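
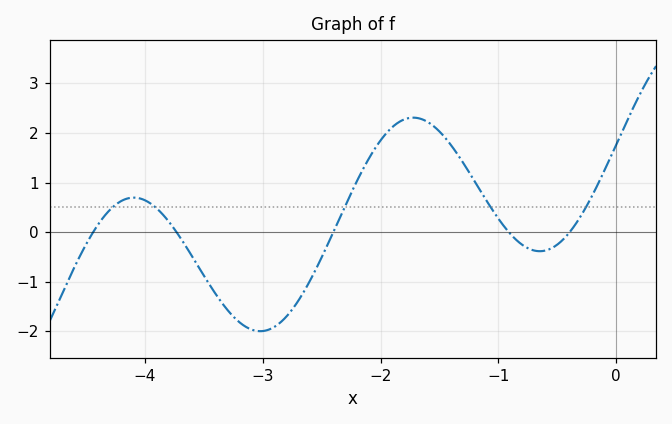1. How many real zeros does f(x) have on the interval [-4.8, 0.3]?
5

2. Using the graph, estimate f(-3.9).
0.482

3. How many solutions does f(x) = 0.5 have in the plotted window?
5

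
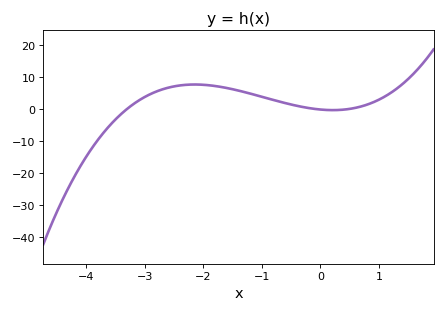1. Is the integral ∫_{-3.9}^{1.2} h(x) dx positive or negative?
positive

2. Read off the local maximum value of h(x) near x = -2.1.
8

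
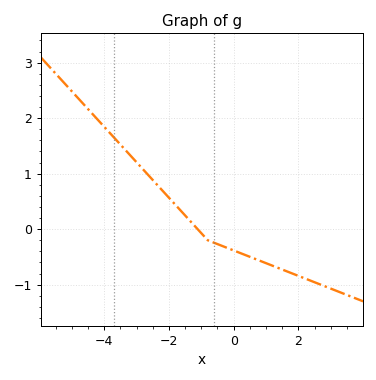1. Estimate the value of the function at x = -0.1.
-0.4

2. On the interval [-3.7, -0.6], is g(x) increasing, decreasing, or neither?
decreasing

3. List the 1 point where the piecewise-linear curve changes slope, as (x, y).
(-0.8, -0.2)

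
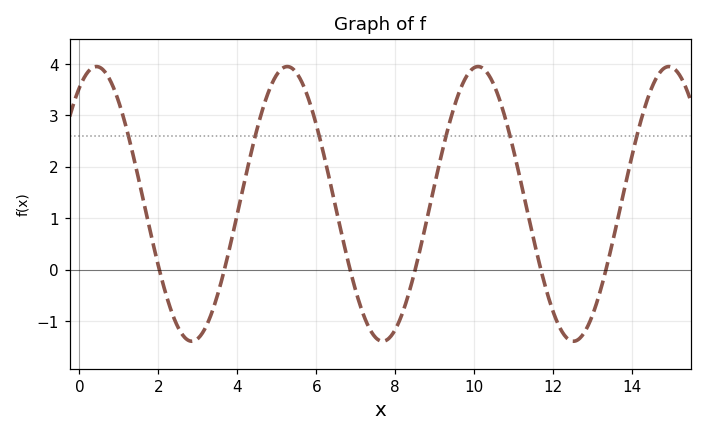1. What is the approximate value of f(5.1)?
3.9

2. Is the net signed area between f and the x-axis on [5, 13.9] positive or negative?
positive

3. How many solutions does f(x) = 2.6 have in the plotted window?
6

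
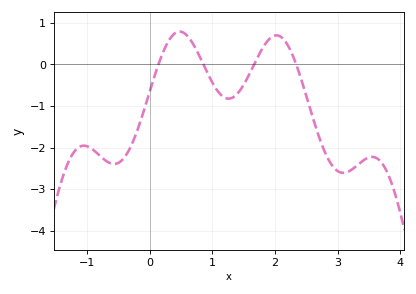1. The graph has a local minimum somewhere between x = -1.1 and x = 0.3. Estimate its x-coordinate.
-0.569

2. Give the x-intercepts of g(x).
0.14, 0.856, 1.67, 2.34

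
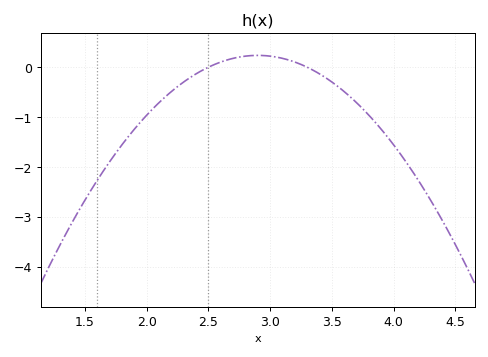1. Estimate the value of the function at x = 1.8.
-1.55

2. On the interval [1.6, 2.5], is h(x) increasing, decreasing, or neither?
increasing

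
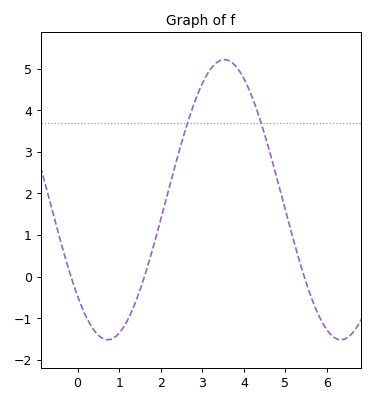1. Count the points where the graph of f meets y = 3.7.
2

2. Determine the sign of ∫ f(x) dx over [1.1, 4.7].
positive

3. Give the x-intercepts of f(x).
-0.16, 1.61, 5.45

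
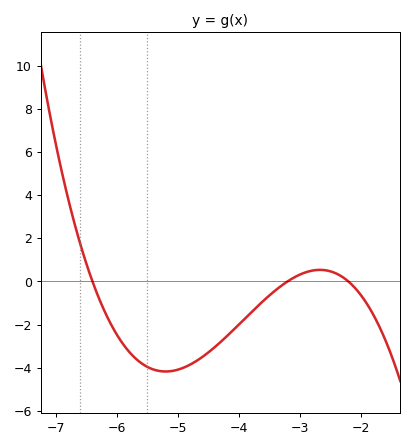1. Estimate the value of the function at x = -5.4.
-4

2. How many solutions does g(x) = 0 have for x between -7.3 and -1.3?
3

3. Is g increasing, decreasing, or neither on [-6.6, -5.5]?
decreasing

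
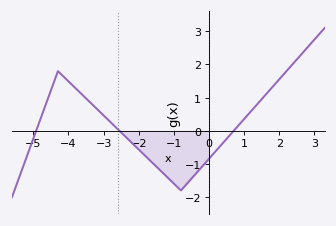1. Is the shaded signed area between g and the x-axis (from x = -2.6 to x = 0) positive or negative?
negative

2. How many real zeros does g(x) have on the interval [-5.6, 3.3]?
3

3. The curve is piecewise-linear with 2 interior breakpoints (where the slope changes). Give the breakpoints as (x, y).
(-4.3, 1.8); (-0.8, -1.8)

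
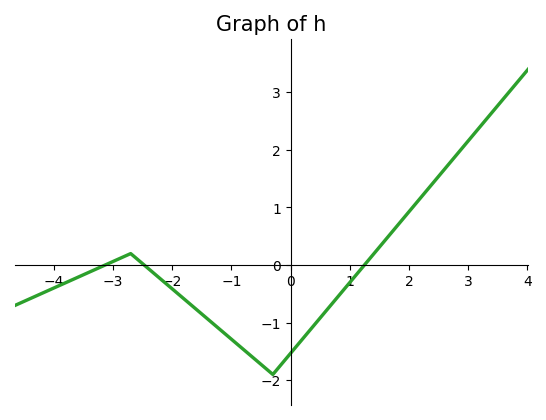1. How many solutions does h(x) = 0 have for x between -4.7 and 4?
3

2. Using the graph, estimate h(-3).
0.1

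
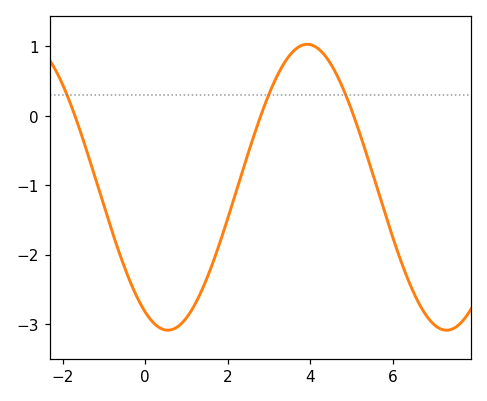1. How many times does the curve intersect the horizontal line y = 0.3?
3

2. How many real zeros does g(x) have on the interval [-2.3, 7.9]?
3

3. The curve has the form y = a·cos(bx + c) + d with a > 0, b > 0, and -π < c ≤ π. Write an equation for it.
y = 2.06cos(0.93x + 2.6) - 1.03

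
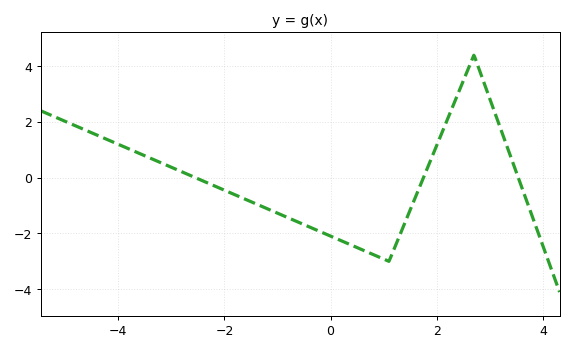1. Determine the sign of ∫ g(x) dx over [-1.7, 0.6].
negative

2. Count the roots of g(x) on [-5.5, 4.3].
3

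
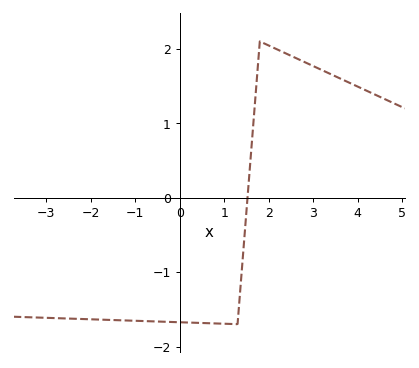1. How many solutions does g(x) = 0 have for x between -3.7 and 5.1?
1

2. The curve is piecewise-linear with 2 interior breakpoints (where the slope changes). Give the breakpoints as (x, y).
(1.3, -1.7); (1.8, 2.1)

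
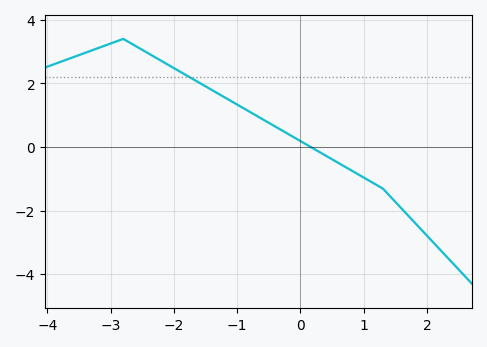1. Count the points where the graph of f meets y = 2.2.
1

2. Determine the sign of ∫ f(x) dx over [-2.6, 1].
positive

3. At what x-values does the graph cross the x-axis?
0.166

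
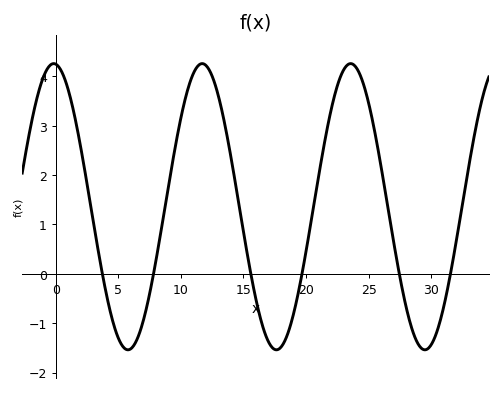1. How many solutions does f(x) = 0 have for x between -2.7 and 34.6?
6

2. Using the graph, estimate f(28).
-0.687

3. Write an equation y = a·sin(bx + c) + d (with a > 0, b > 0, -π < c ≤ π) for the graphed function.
y = 2.9sin(0.53x + 1.65) + 1.36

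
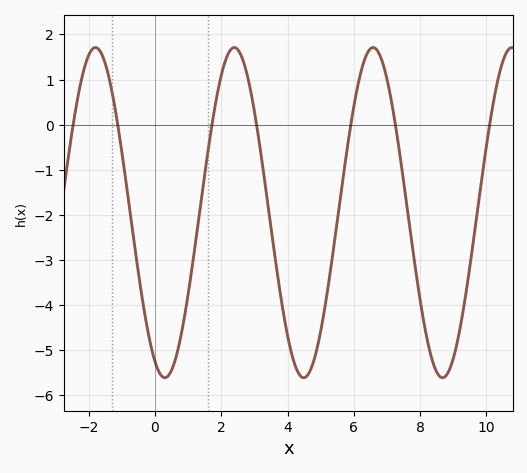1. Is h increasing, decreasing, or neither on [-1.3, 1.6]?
neither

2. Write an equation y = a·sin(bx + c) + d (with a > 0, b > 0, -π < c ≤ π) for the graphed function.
y = 3.66sin(1.5x - 2.02) - 1.95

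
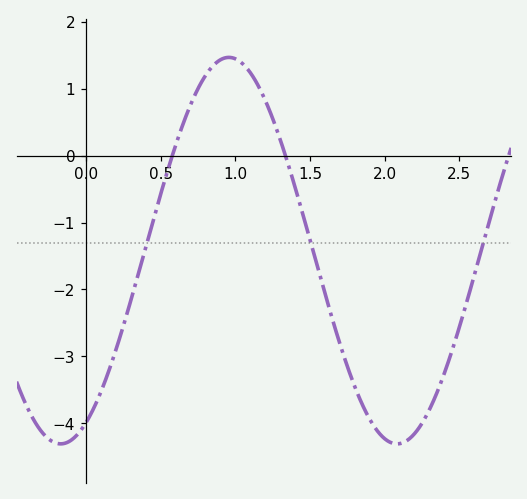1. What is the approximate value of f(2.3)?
-3.8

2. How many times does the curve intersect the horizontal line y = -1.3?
3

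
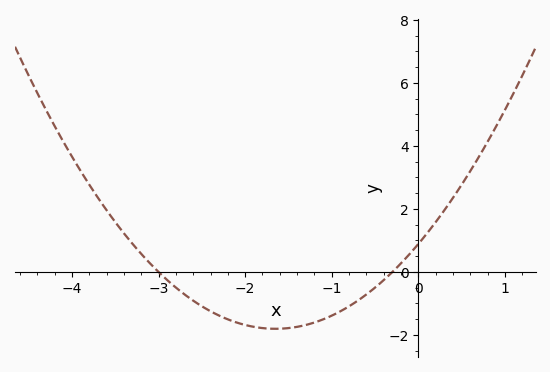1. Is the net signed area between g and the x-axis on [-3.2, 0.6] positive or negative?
negative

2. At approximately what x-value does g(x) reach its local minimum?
-1.6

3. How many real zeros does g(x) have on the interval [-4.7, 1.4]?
2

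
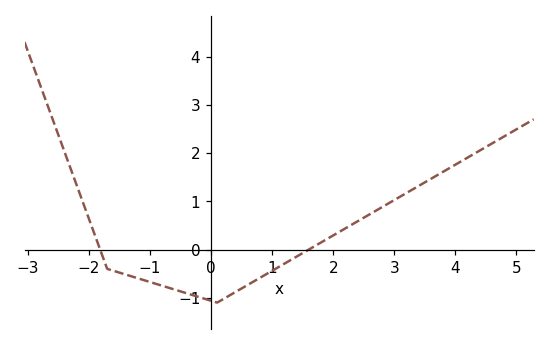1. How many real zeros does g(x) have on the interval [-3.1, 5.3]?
2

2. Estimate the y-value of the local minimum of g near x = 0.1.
-1.1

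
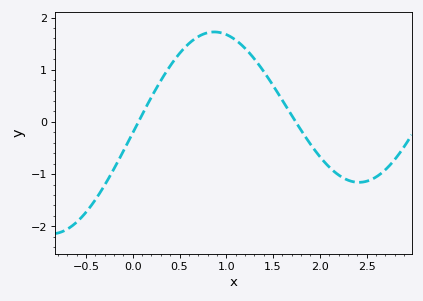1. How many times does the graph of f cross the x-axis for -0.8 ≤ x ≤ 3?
2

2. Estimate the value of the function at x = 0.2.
0.5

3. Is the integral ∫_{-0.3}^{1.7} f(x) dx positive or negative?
positive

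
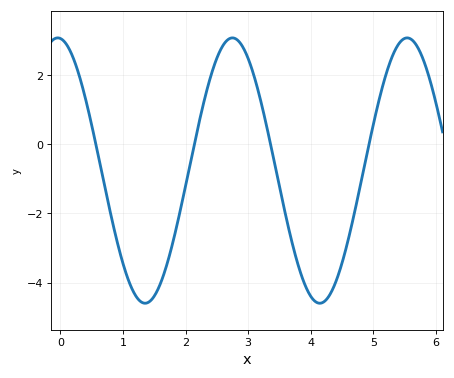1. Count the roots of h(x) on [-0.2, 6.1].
4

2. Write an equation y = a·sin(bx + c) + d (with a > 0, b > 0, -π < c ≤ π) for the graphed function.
y = 3.84sin(2.25x + 1.67) - 0.76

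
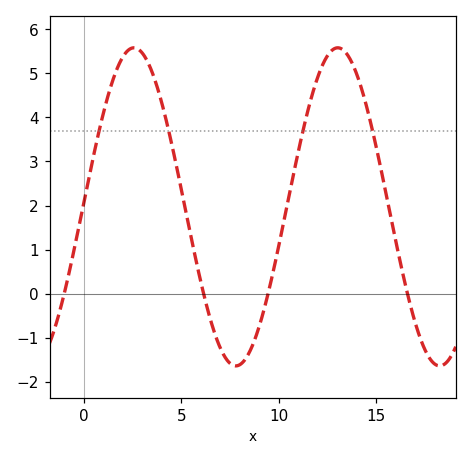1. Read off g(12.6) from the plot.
5.5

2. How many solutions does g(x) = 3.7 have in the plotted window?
4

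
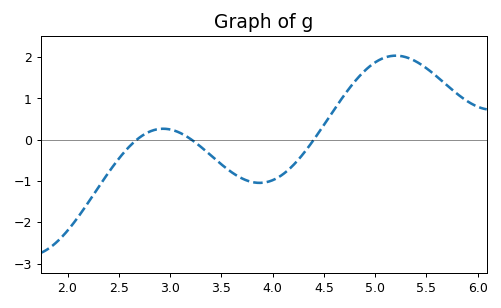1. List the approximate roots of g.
2.7, 3.2, 4.4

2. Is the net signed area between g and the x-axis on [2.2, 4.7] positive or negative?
negative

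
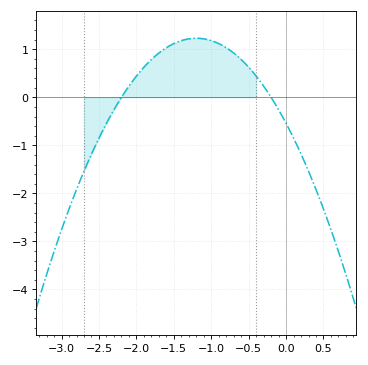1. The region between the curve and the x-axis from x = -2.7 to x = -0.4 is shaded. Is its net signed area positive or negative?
positive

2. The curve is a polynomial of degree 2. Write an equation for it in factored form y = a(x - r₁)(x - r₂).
y = -1.23(x + 2.2)(x + 0.2)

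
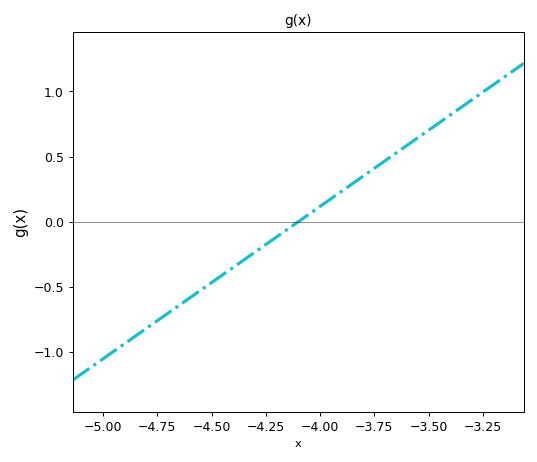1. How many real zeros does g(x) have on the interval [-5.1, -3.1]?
1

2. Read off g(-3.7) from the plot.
0.468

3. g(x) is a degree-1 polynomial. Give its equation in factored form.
y = 1.17(x + 4.1)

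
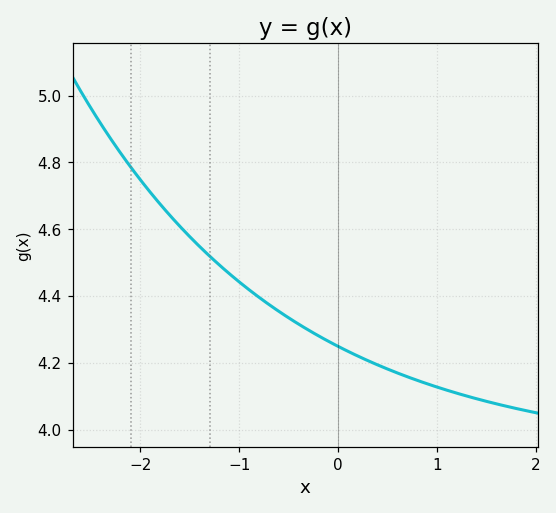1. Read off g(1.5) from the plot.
4.08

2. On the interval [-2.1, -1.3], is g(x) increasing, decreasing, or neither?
decreasing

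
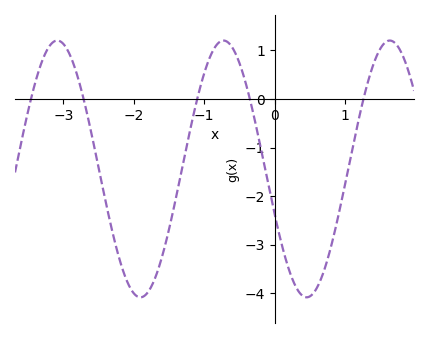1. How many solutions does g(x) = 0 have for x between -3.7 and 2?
5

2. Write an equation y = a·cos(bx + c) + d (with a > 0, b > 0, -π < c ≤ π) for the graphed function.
y = 2.64cos(2.66x + 1.93) - 1.44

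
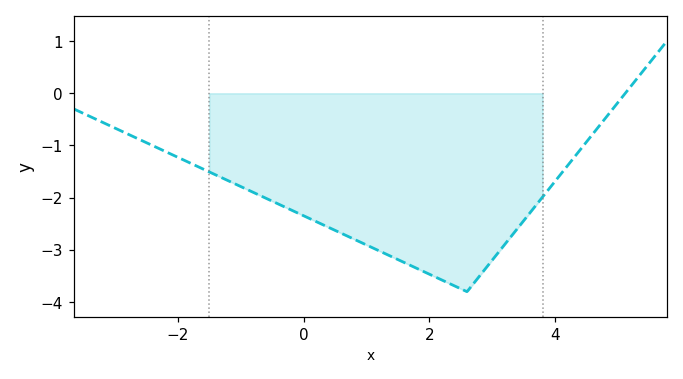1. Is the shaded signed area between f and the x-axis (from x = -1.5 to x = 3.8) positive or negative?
negative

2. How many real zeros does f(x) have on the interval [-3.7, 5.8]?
1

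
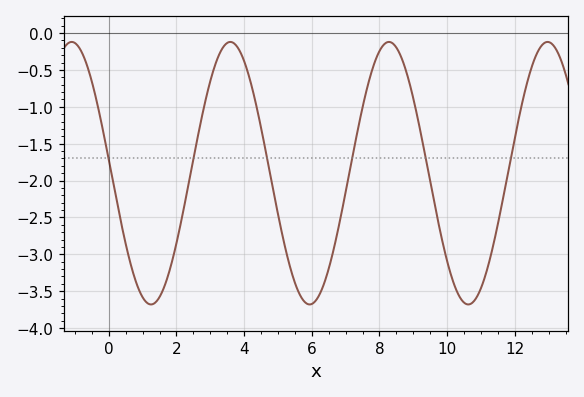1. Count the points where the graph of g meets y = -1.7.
6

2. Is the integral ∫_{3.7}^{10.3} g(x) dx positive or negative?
negative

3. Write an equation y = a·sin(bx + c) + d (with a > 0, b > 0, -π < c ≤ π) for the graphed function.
y = 1.78sin(1.34x + 3.04) - 1.9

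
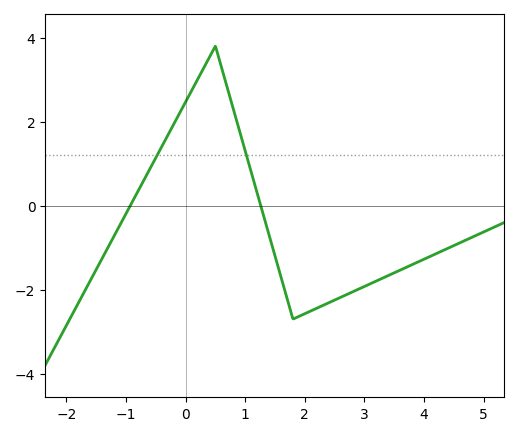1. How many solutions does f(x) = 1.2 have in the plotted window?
2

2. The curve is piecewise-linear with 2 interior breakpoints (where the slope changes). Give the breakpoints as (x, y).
(0.5, 3.8); (1.8, -2.7)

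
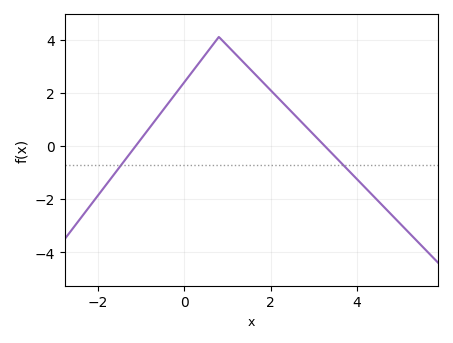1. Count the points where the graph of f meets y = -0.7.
2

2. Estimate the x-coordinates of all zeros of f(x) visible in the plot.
-1.2, 3.2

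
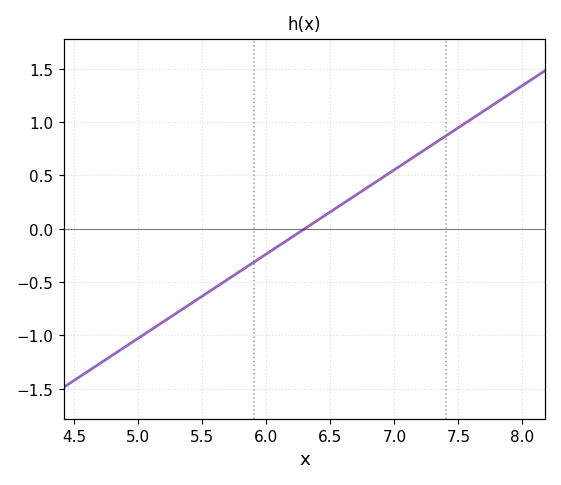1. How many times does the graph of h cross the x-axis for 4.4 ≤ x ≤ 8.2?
1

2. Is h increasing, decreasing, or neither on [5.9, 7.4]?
increasing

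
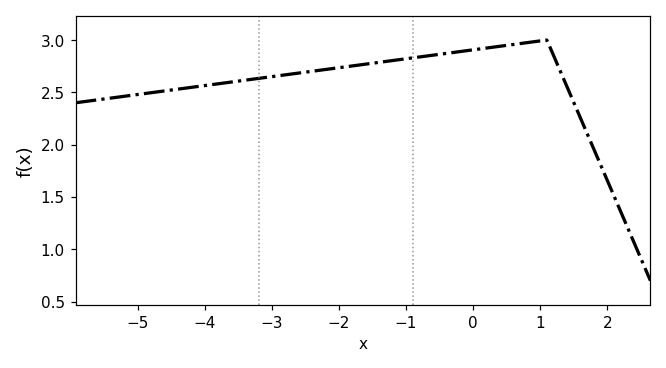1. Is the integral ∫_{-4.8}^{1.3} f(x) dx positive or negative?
positive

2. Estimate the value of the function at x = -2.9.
2.65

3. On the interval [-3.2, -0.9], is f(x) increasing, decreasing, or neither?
increasing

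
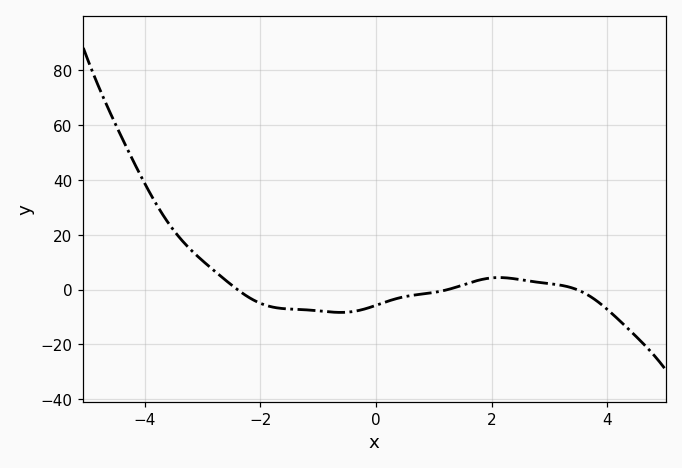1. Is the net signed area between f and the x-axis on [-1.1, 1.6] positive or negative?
negative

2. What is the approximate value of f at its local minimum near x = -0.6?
-8.33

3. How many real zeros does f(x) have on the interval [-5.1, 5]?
3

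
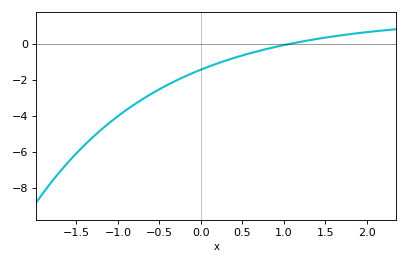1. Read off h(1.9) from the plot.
0.62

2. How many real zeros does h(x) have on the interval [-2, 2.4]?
1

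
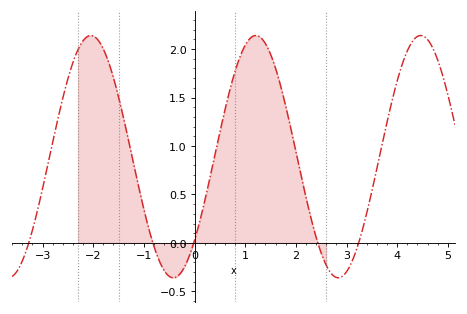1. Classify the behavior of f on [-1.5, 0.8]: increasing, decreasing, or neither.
neither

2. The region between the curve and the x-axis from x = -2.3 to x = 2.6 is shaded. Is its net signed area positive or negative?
positive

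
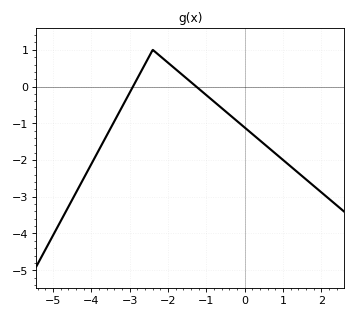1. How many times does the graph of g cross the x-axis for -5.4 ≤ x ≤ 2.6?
2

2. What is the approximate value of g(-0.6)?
-0.6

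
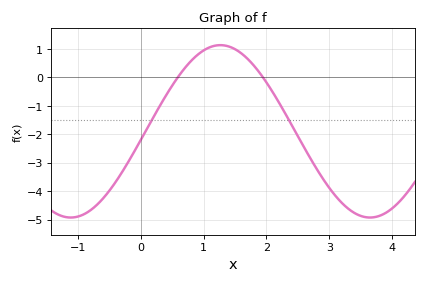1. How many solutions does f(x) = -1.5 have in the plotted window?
2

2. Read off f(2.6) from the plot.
-2.47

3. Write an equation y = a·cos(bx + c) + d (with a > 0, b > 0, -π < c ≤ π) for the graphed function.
y = 3.03cos(1.32x - 1.67) - 1.9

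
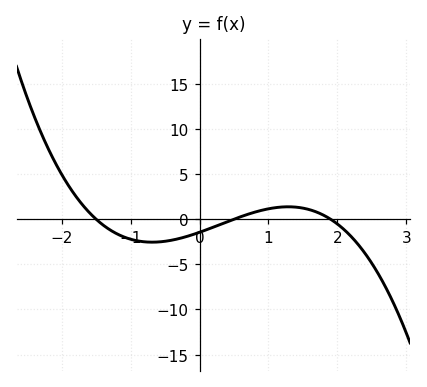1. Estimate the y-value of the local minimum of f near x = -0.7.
-2.5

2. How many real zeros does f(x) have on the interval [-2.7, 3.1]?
3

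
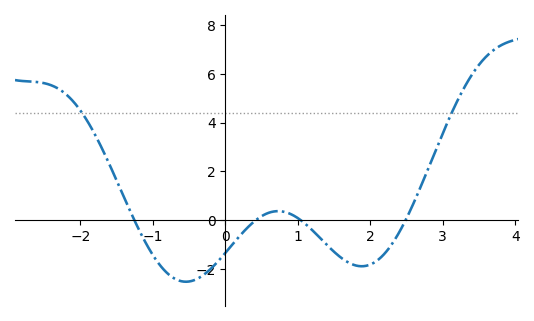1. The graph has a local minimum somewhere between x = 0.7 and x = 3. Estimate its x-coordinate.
1.88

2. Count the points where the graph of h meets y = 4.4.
2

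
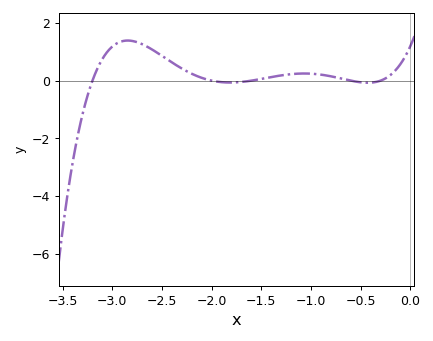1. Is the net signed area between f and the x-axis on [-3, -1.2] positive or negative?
positive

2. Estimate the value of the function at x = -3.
1.18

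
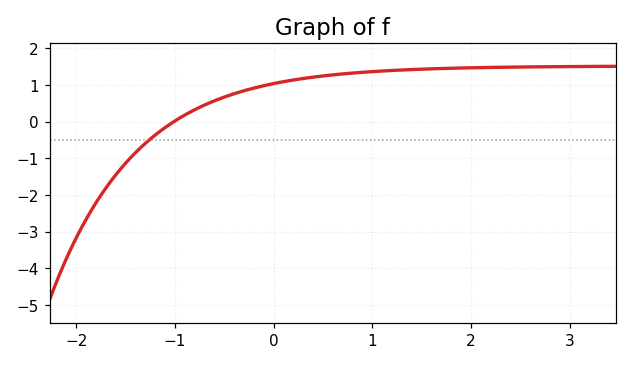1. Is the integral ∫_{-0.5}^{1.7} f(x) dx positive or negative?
positive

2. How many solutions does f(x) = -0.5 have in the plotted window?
1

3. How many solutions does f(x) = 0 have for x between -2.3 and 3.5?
1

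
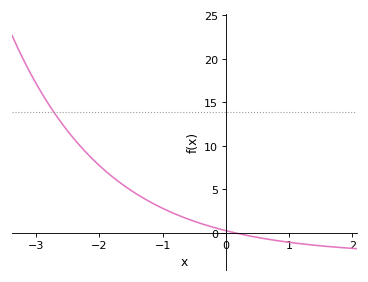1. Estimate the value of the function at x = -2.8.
14.7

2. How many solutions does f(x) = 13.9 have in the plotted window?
1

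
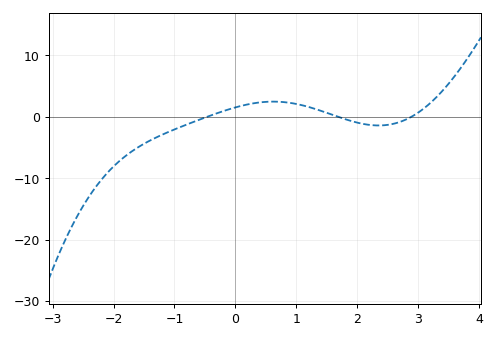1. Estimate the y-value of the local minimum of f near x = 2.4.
-1.42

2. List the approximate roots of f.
-0.461, 1.68, 2.89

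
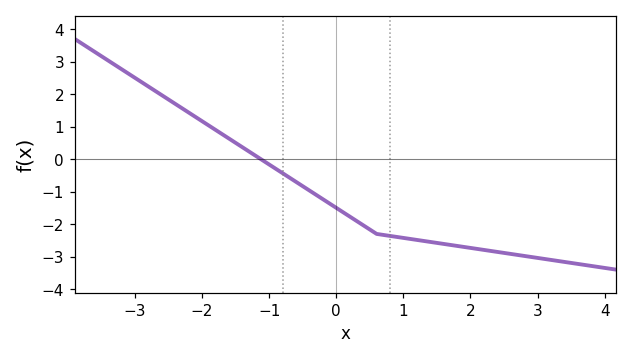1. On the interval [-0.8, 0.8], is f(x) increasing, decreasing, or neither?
decreasing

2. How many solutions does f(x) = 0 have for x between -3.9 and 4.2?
1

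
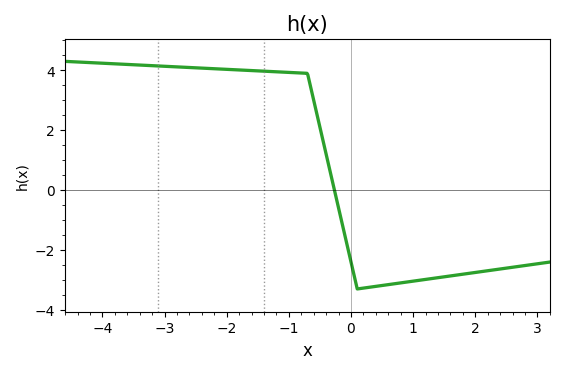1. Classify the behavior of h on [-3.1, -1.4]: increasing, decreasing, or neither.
decreasing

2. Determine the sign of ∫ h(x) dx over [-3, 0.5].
positive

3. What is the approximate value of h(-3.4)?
4.2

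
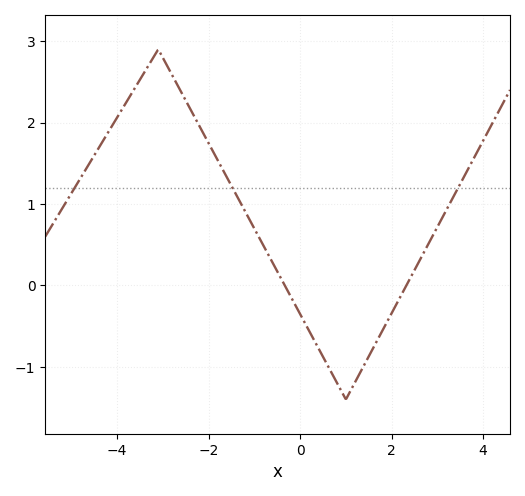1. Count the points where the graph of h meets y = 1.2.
3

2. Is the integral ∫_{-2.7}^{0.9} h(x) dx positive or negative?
positive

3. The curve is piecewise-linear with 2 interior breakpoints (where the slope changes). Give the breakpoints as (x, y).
(-3.1, 2.9); (1, -1.4)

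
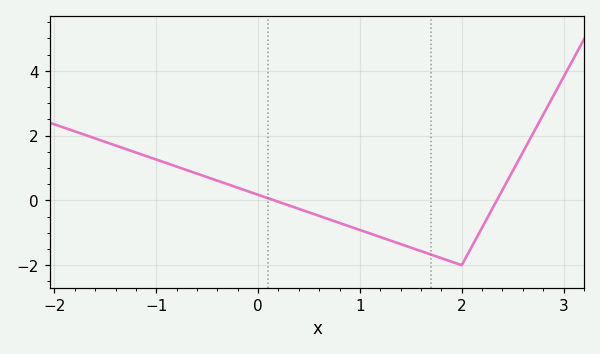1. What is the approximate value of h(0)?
0.2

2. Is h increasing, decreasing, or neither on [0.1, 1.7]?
decreasing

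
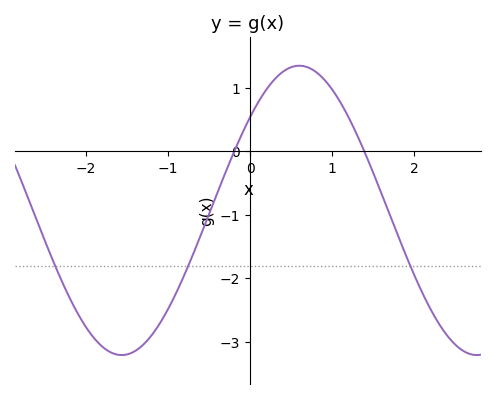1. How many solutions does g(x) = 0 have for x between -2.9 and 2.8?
2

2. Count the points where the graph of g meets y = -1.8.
3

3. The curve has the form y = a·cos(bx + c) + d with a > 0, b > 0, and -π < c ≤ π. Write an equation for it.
y = 2.28cos(1.4x - 0.87) - 0.93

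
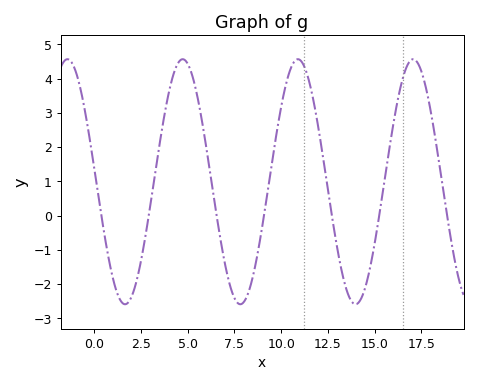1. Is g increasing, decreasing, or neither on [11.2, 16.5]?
neither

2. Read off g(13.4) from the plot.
-2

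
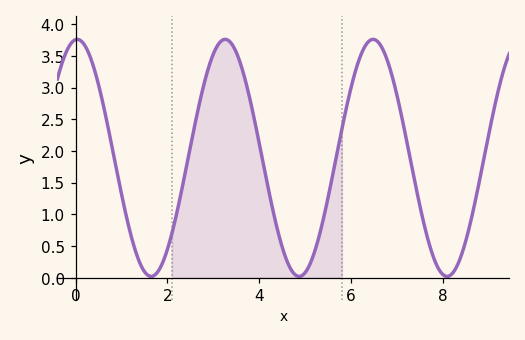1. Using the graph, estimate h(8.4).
0.35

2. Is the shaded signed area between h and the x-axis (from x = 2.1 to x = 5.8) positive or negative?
positive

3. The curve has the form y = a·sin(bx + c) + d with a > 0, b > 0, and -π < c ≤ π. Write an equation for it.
y = 1.87sin(1.9x + 1.5) + 1.89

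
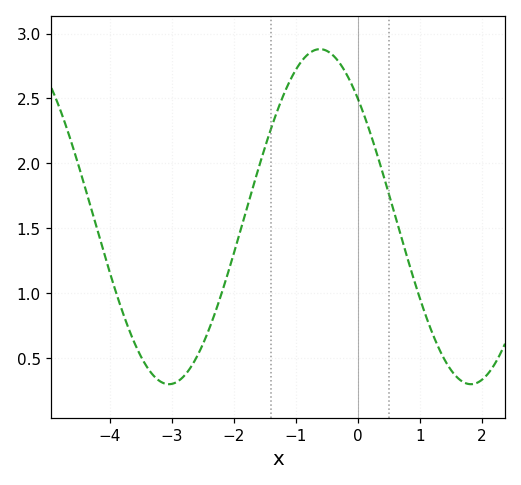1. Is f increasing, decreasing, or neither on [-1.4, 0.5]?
neither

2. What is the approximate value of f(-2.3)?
0.85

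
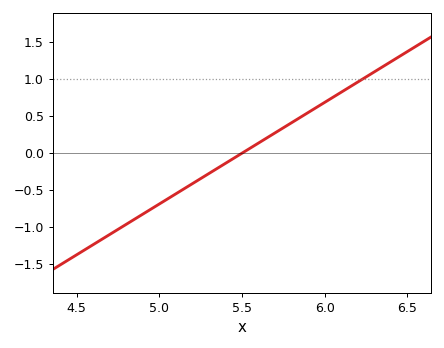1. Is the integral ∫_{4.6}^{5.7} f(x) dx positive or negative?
negative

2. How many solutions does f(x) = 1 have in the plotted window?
1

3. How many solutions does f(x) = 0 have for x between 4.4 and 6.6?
1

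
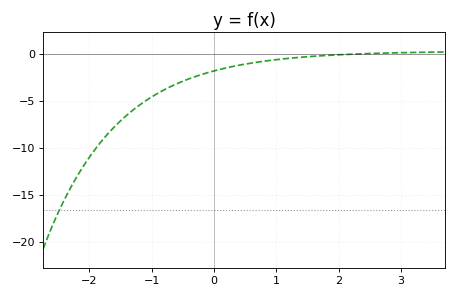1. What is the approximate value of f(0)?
-2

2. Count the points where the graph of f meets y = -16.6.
1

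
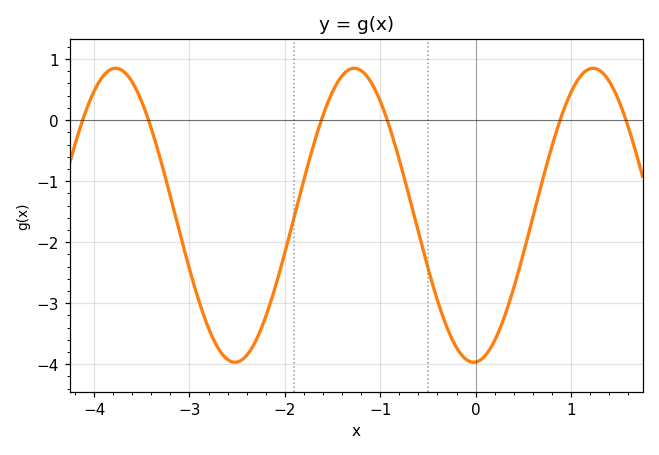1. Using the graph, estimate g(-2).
-2.2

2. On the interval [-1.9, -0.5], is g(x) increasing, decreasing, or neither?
neither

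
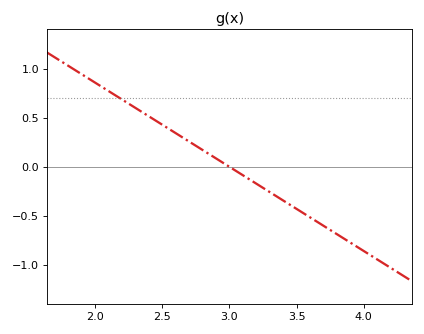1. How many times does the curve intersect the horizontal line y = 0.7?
1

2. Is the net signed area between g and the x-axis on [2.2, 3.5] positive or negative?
positive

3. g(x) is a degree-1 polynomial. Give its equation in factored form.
y = -0.86(x - 3)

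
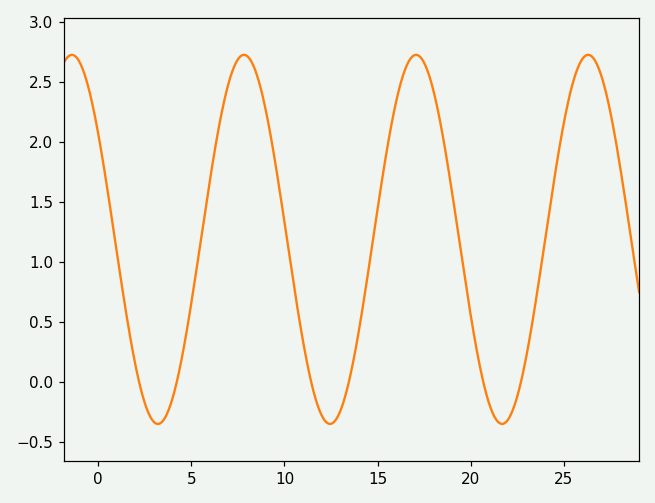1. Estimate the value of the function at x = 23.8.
1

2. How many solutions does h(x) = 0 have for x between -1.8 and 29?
6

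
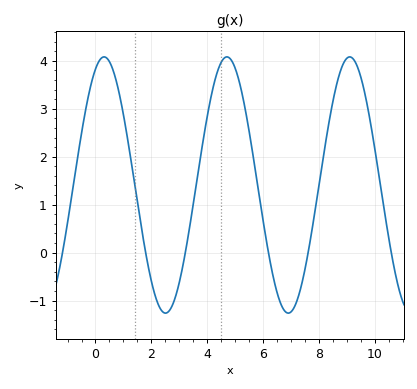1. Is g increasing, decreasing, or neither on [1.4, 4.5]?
neither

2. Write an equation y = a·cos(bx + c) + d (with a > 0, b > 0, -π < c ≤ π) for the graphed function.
y = 2.67cos(1.43x - 0.44) + 1.41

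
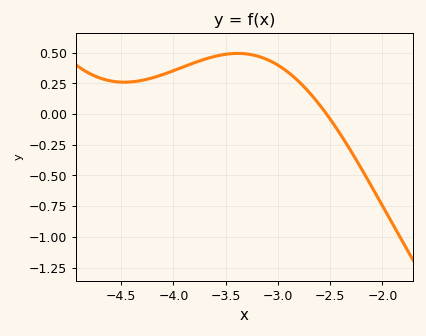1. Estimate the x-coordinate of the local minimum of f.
-4.47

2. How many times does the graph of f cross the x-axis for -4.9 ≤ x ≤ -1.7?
1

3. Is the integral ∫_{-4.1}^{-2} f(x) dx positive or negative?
positive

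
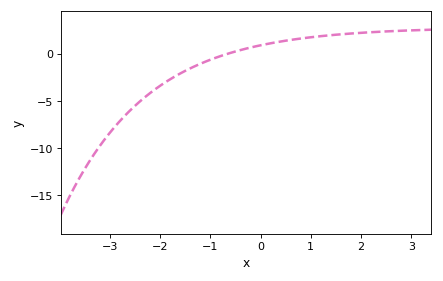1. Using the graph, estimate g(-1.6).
-2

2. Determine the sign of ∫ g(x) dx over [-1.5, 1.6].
positive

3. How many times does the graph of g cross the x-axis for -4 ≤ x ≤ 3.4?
1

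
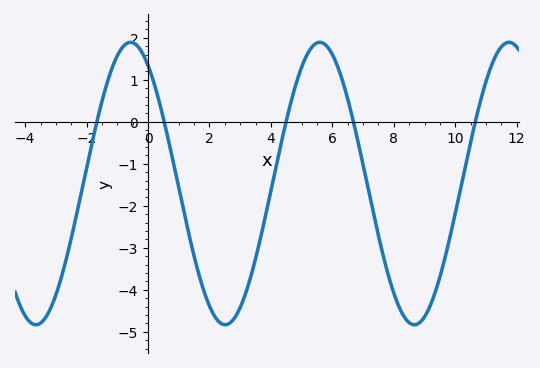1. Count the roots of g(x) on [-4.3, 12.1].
5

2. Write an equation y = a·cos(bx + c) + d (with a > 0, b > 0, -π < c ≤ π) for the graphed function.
y = 3.36cos(1.02x + 0.582) - 1.47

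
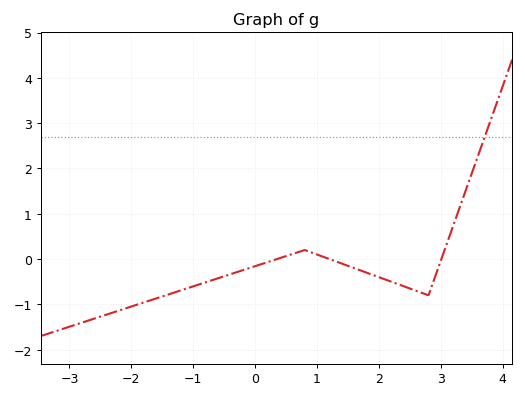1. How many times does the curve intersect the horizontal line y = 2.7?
1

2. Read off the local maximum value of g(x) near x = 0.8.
0.2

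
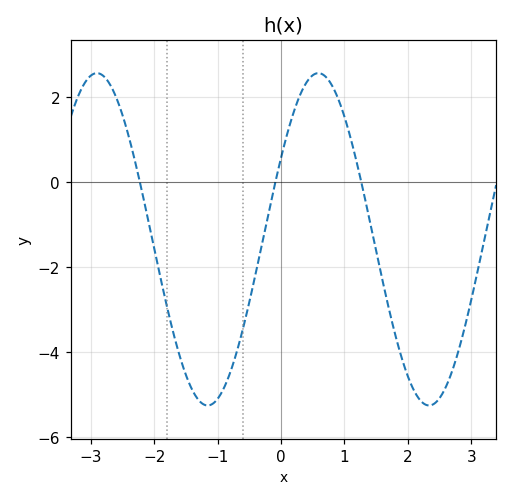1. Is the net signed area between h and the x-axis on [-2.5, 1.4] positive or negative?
negative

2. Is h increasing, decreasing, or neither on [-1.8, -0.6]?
neither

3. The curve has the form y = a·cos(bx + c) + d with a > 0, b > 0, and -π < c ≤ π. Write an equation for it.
y = 3.91cos(1.8x - 1.06) - 1.35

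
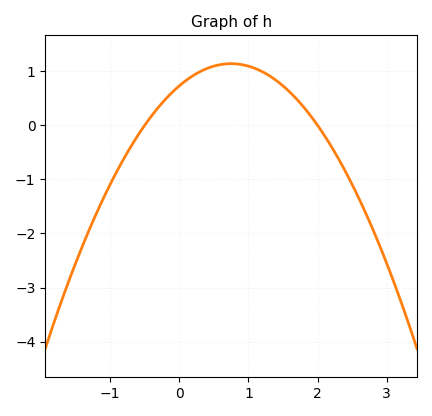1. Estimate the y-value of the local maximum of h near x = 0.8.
1.14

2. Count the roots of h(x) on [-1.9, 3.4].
2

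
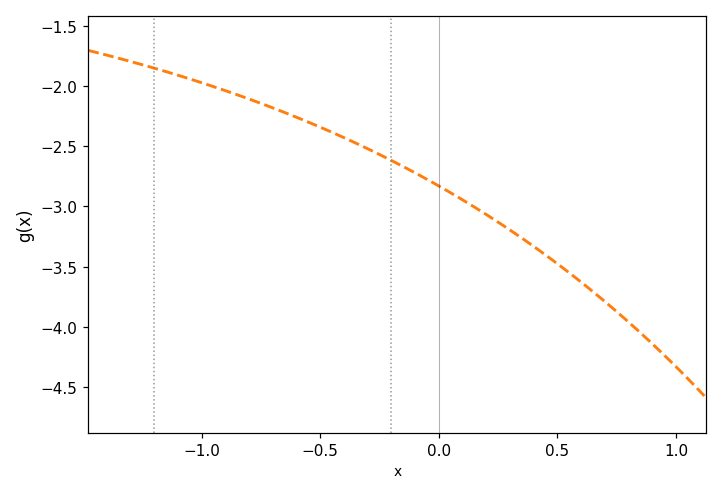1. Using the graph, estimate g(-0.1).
-2.7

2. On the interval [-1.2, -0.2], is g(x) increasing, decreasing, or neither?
decreasing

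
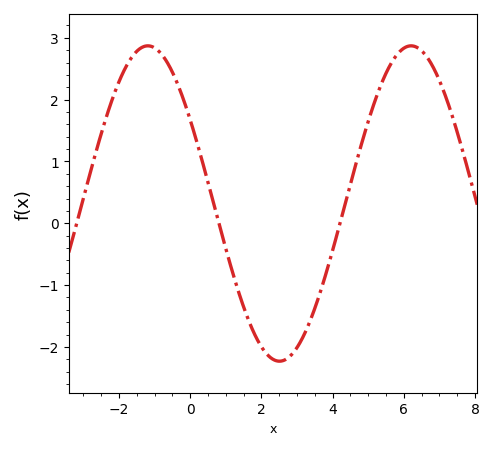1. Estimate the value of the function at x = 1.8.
-1.8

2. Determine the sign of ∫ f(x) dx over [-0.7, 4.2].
negative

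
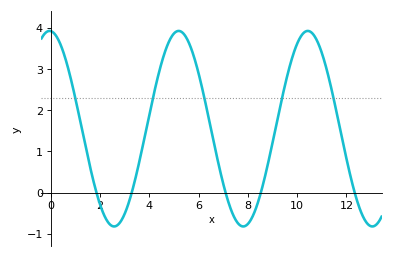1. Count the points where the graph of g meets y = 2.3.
5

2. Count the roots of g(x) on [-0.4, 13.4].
5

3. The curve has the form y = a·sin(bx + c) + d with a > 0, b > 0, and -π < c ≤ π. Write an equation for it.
y = 2.37sin(1.2x + 1.6) + 1.55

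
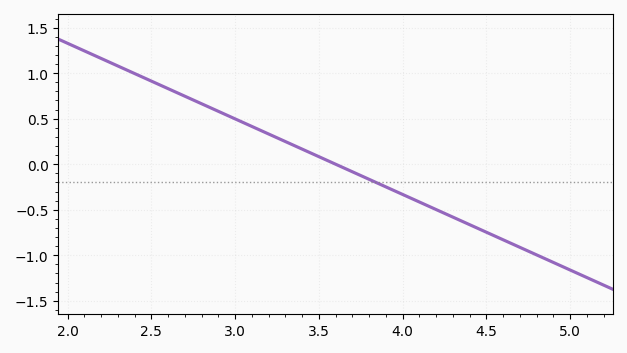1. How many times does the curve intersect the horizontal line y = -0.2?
1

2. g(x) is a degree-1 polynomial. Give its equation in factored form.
y = -0.83(x - 3.6)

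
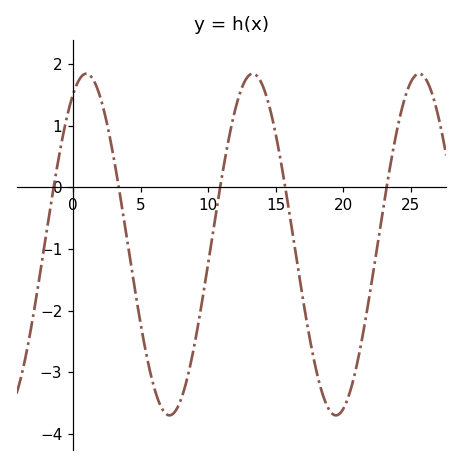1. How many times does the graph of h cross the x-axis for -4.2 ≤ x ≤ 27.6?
5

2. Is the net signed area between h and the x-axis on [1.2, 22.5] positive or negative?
negative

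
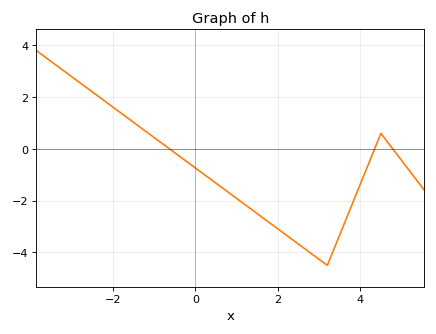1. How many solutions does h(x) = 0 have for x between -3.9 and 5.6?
3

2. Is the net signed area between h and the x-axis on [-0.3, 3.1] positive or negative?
negative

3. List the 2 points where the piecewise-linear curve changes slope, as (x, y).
(3.2, -4.5); (4.5, 0.6)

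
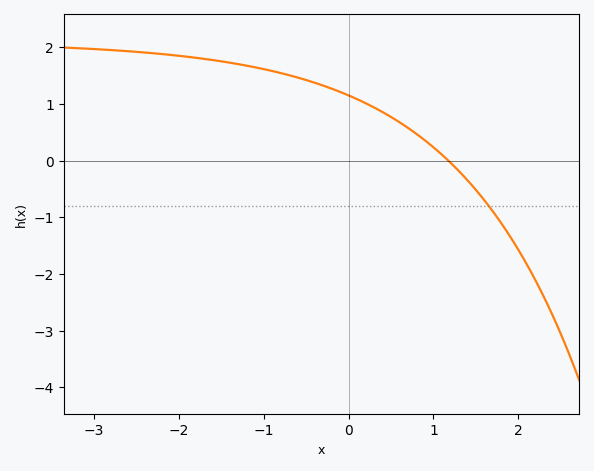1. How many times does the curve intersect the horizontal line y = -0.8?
1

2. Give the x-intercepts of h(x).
1.2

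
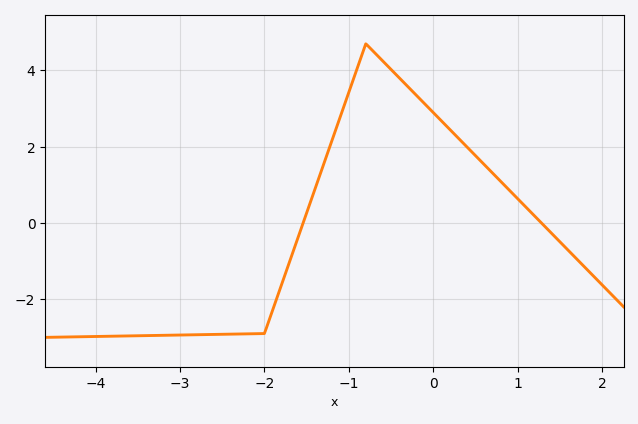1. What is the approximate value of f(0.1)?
2.6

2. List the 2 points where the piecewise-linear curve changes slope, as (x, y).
(-2, -2.9); (-0.8, 4.7)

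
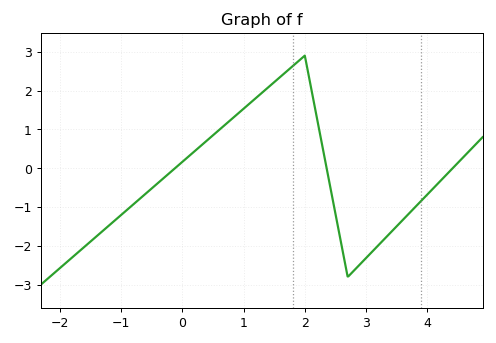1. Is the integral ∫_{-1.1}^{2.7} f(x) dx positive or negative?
positive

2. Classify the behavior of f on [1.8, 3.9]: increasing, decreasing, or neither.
neither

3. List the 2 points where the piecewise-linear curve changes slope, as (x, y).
(2, 2.9); (2.7, -2.8)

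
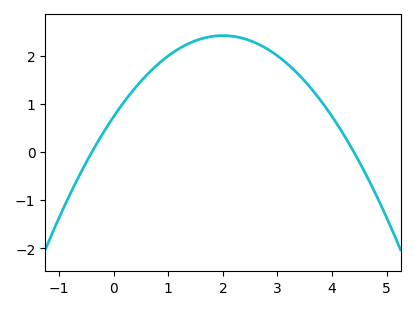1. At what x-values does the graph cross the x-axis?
-0.4, 4.4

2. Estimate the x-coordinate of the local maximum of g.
2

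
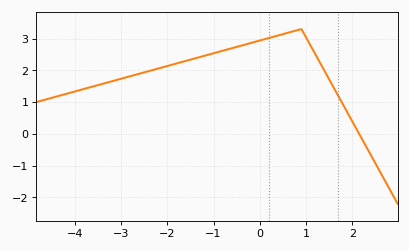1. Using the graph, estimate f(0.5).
3.14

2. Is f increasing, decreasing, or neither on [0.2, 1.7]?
neither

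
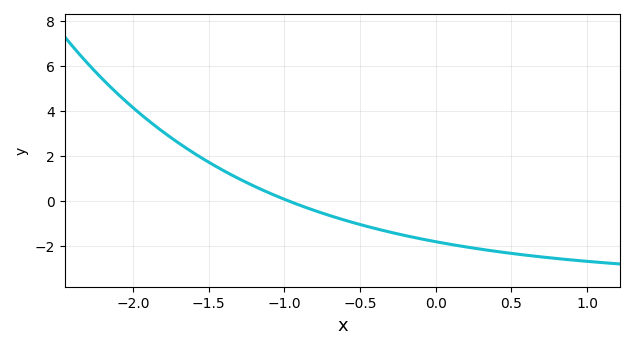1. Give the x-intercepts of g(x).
-0.978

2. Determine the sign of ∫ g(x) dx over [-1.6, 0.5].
negative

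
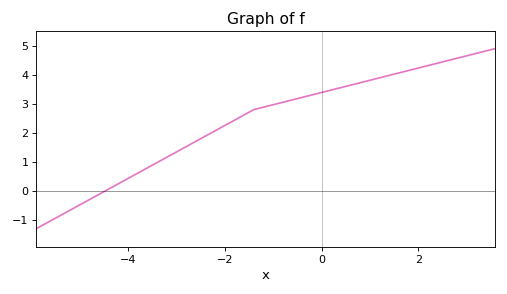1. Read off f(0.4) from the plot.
3.6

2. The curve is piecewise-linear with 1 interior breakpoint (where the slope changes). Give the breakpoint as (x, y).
(-1.4, 2.8)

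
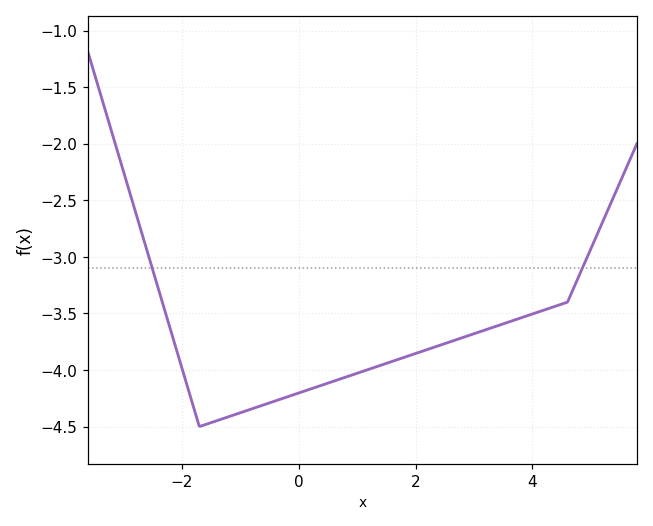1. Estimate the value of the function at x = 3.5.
-3.59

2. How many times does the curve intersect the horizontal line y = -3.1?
2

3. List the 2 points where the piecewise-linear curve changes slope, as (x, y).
(-1.7, -4.5); (4.6, -3.4)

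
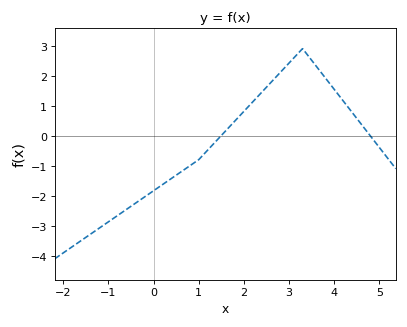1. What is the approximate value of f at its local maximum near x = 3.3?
2.9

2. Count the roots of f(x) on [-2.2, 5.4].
2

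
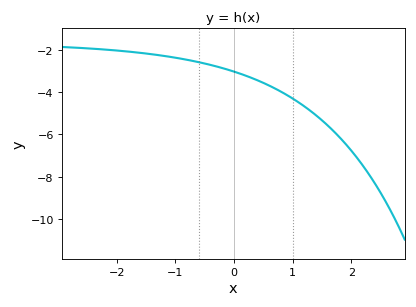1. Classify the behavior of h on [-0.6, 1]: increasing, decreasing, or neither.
decreasing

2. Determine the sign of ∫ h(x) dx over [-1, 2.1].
negative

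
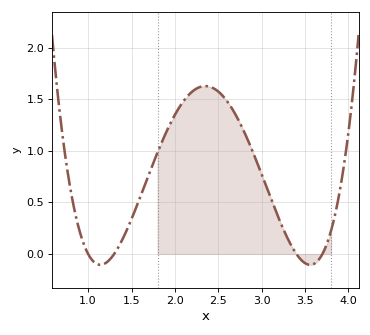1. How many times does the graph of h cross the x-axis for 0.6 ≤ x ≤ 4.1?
4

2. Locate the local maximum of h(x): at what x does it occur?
2.35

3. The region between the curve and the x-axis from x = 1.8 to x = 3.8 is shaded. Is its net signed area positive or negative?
positive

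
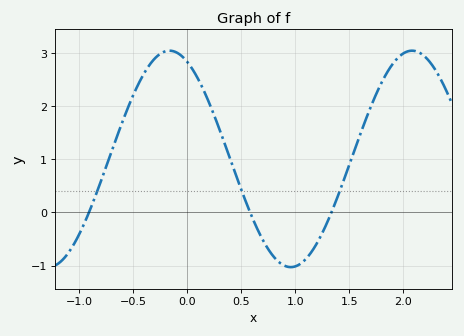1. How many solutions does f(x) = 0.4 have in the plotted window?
3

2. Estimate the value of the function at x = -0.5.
2.2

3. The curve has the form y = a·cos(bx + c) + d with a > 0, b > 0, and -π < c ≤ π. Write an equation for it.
y = 2.04cos(2.8x + 0.46) + 1.01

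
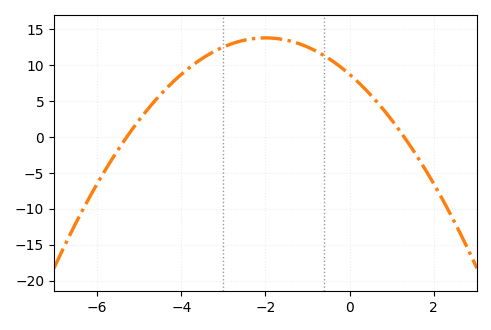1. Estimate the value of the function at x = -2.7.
13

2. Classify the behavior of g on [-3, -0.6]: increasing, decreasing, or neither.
neither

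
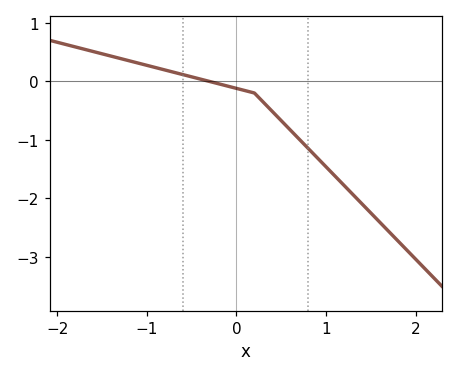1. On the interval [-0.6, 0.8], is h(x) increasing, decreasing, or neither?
decreasing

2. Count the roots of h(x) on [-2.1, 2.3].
1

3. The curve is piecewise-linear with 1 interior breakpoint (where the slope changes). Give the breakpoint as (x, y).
(0.2, -0.2)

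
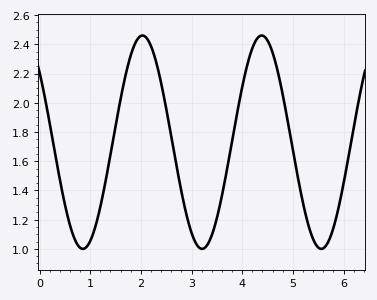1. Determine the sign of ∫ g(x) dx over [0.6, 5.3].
positive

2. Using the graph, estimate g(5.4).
1.06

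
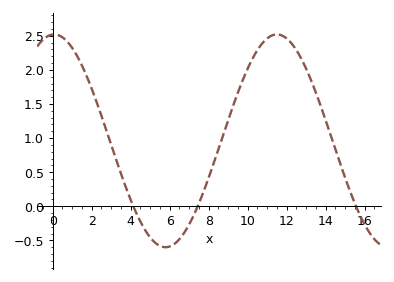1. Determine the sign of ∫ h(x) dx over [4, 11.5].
positive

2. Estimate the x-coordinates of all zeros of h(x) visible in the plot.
4, 7.5, 15.5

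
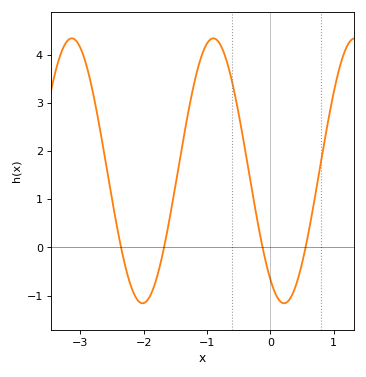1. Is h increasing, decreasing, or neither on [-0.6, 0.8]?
neither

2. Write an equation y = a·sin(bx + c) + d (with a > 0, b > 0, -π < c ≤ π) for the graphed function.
y = 2.75sin(2.81x - 2.18) + 1.59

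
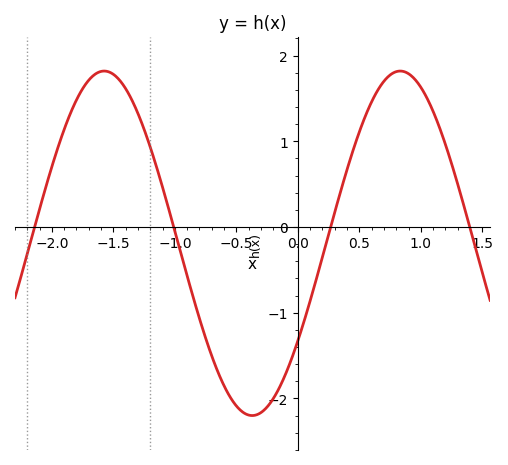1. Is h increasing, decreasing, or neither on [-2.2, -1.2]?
neither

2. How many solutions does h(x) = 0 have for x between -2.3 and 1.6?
4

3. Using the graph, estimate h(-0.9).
-0.572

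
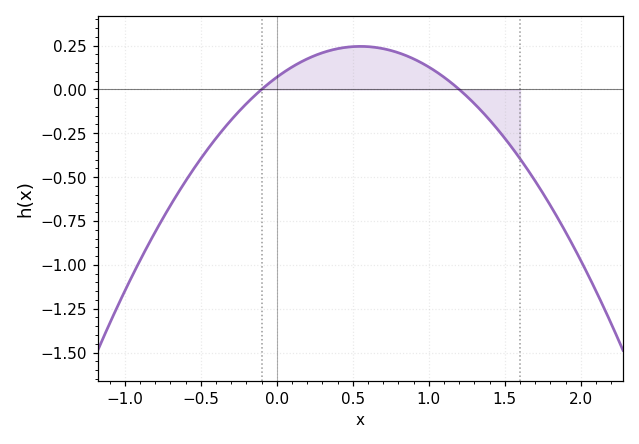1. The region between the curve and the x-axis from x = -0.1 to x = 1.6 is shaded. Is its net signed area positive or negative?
positive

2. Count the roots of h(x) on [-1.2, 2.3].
2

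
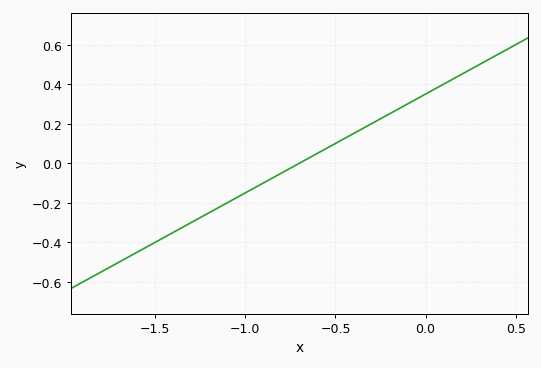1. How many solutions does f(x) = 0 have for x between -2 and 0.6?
1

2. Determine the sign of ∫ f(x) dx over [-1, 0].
positive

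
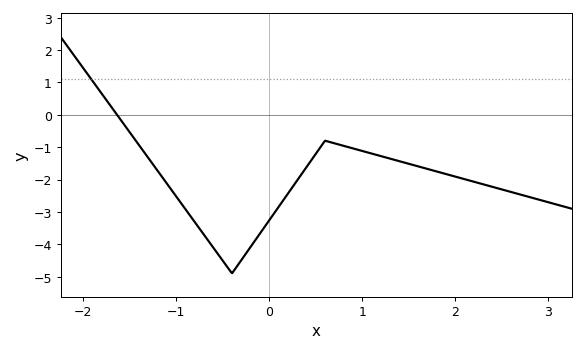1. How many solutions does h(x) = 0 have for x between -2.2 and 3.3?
1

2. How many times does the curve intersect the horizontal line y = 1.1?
1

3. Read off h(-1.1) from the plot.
-2.1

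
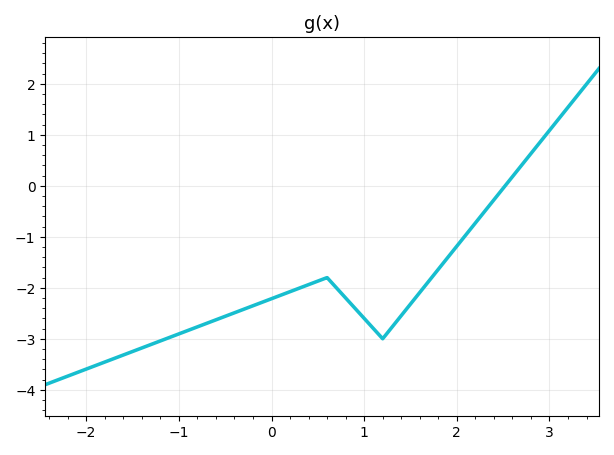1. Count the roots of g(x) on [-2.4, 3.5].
1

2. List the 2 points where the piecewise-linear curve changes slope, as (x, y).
(0.6, -1.8); (1.2, -3)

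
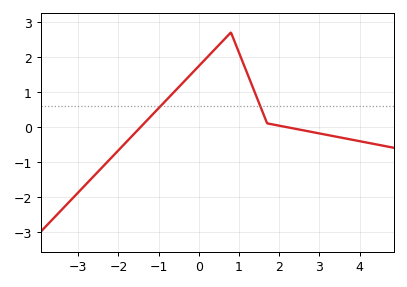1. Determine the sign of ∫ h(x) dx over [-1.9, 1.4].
positive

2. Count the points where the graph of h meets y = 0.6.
2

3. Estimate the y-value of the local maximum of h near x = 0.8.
2.7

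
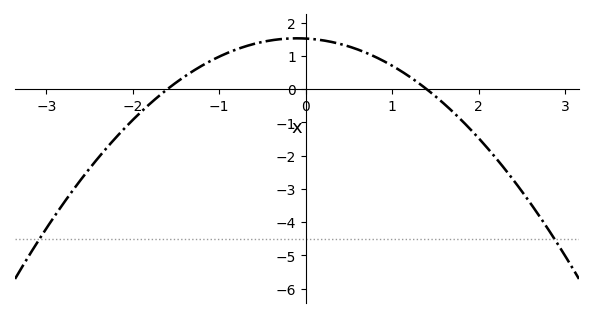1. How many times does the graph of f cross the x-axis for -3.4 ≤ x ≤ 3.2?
2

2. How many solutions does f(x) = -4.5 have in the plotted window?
2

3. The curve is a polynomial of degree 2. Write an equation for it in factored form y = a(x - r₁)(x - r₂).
y = -0.68(x + 1.6)(x - 1.4)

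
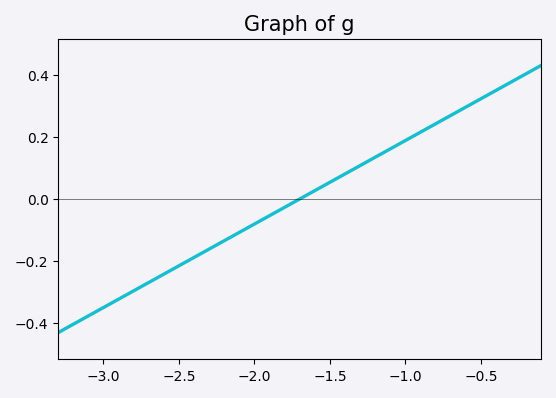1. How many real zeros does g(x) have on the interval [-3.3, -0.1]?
1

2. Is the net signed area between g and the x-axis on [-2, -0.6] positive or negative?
positive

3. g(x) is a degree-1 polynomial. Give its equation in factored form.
y = 0.27(x + 1.7)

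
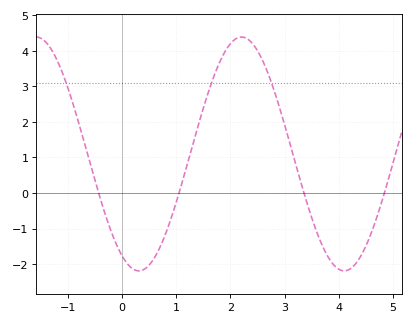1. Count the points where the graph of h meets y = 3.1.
3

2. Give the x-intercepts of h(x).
-0.428, 1.05, 3.36, 4.84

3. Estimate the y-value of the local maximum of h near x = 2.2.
4.39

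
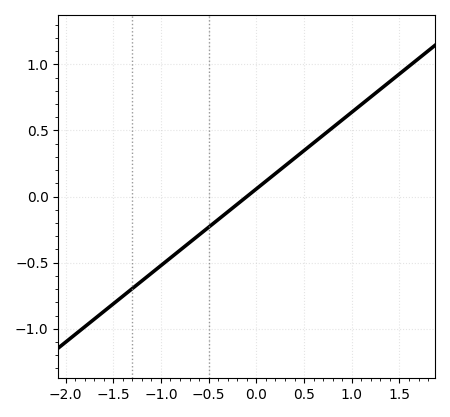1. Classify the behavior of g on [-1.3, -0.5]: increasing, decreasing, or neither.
increasing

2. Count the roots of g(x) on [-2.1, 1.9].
1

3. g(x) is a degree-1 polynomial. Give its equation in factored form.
y = 0.58(x + 0.1)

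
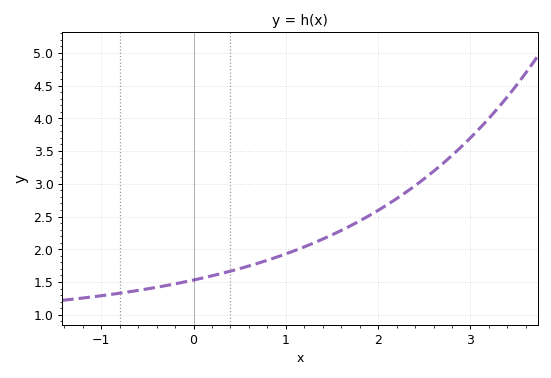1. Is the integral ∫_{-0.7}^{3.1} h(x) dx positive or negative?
positive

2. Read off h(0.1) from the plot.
1.56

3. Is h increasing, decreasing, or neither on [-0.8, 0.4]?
increasing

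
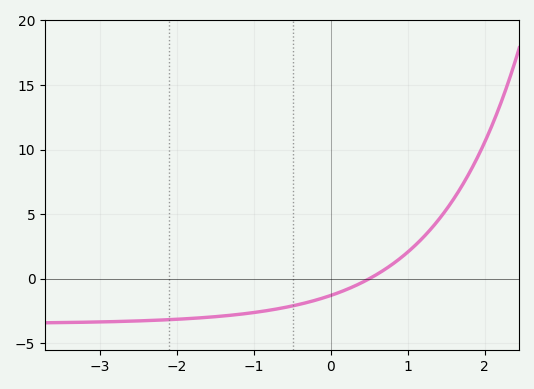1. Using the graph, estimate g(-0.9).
-2.53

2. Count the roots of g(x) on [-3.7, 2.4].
1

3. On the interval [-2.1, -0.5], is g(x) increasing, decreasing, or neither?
increasing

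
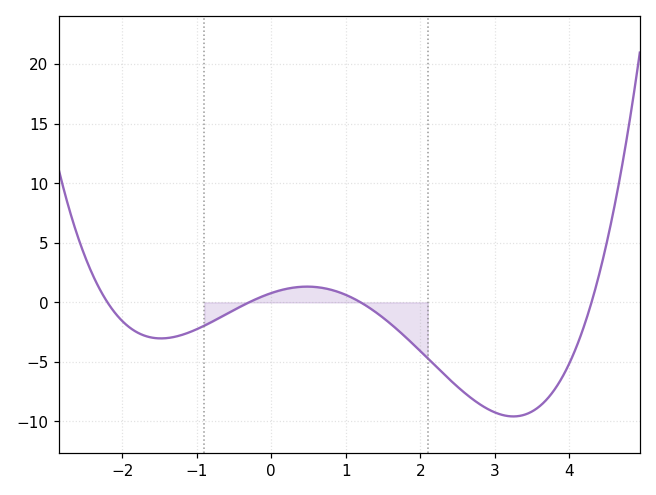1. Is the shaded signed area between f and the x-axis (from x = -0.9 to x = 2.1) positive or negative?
negative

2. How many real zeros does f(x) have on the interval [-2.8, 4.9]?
4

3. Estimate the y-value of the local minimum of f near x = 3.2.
-9.58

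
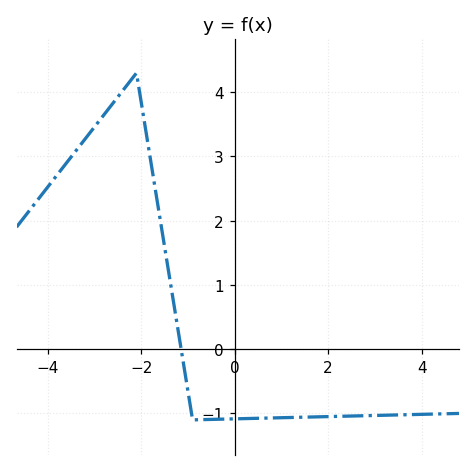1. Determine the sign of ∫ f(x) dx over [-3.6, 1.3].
positive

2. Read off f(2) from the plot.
-1.05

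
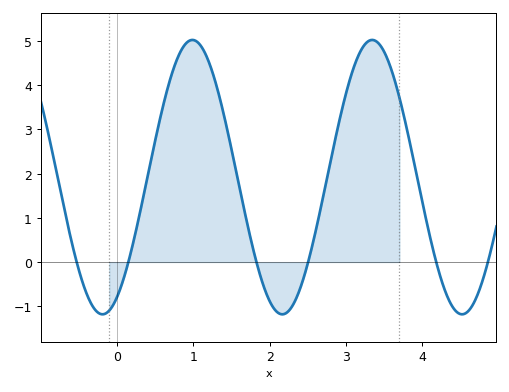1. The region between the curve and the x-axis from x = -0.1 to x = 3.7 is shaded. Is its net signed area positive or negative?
positive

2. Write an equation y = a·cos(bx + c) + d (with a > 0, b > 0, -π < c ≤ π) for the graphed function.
y = 3.1cos(2.7x - 2.6) + 1.92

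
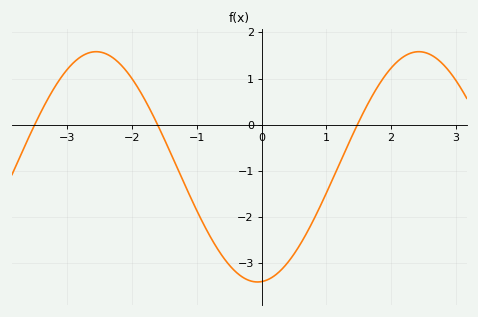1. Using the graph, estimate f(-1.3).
-0.944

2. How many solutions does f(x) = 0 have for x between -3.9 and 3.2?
3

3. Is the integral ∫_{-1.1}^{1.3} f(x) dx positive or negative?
negative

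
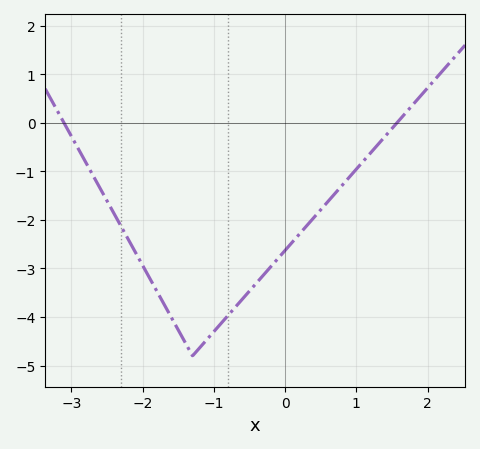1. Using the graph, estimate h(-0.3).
-3.1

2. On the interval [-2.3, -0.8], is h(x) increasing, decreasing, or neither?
neither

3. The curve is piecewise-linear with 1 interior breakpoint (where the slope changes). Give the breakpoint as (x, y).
(-1.3, -4.8)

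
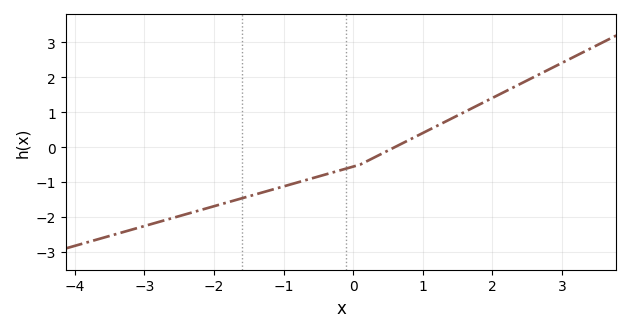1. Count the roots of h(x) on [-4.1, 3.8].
1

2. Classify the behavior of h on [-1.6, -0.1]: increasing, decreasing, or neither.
increasing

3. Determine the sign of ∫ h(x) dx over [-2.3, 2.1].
negative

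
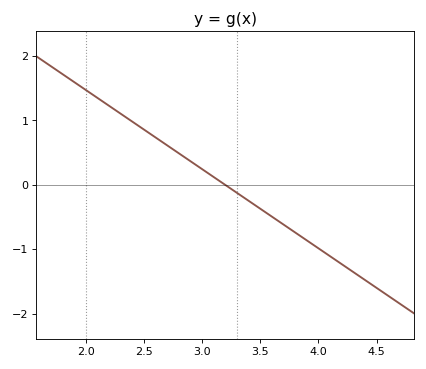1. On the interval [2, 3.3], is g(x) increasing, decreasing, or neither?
decreasing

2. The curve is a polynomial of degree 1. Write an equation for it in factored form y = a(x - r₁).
y = -1.23(x - 3.2)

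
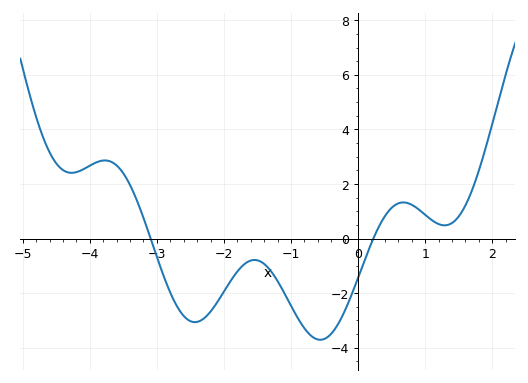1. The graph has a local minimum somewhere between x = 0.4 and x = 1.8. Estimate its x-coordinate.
1.3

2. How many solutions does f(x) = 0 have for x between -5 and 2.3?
2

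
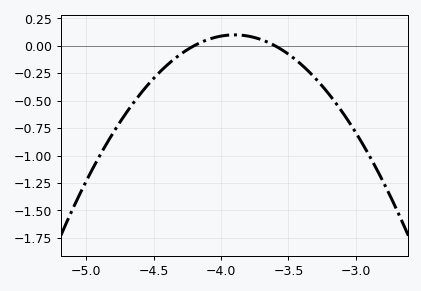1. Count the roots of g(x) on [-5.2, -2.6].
2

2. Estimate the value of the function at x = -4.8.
-0.792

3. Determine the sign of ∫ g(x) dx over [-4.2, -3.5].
positive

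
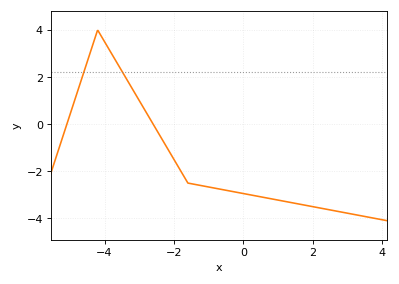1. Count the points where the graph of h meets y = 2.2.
2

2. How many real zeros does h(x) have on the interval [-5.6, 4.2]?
2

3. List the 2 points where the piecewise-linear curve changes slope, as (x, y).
(-4.2, 4); (-1.6, -2.5)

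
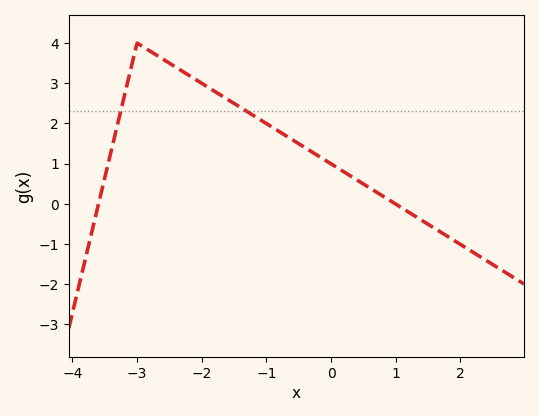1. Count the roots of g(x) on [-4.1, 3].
2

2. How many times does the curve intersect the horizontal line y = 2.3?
2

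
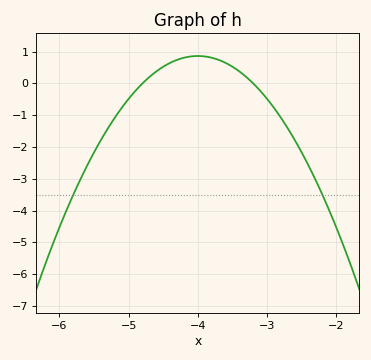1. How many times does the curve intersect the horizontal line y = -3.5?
2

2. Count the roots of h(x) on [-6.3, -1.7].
2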